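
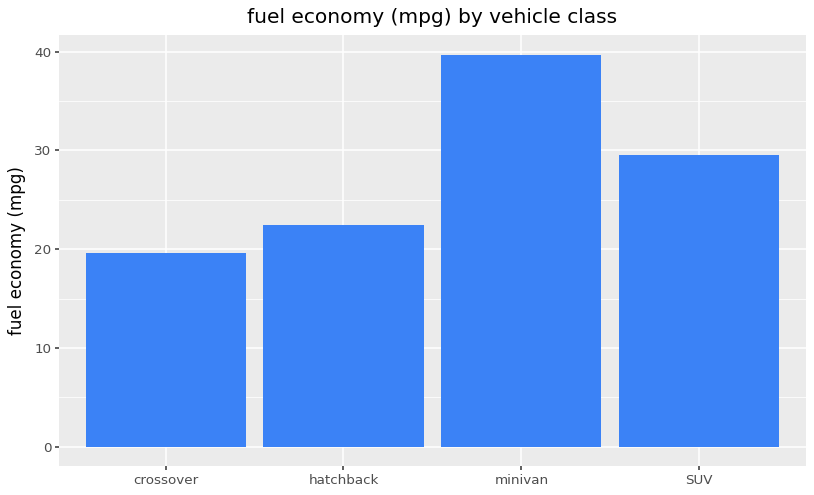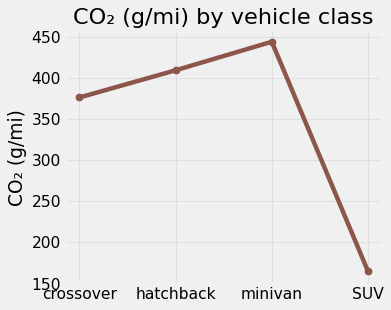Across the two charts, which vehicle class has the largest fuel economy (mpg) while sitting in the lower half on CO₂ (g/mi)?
SUV

Chart 2 median CO₂ (g/mi) ≈ 400; below-median vehicle classes: crossover, SUV. Among those, SUV has the highest fuel economy (mpg) (≈ 30).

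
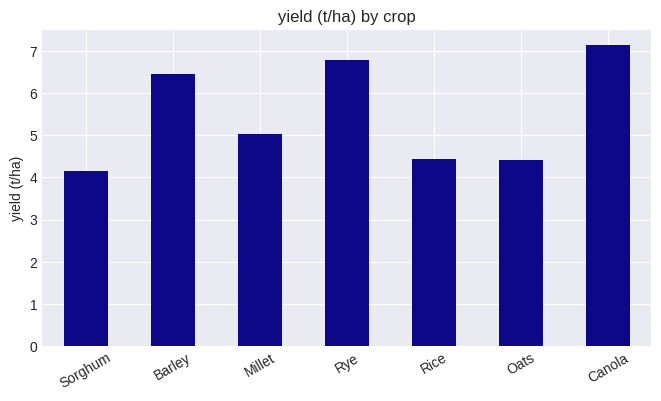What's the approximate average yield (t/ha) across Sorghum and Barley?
≈ 5

(4 + 6) / 2 ≈ 5.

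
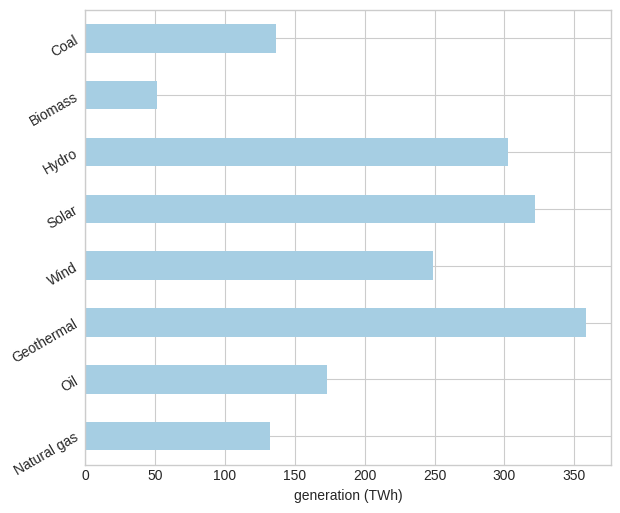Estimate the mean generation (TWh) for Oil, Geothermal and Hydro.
≈ 267

(150 + 350 + 300) / 3 ≈ 267.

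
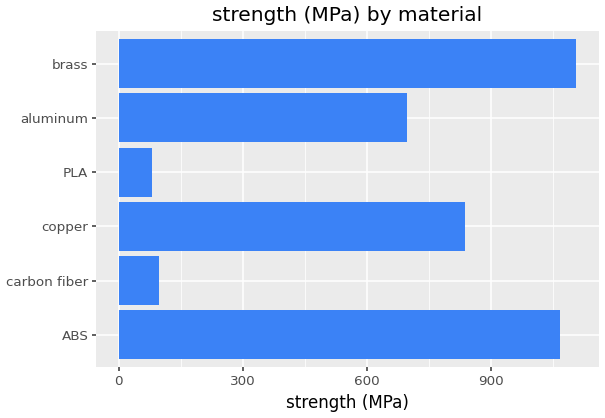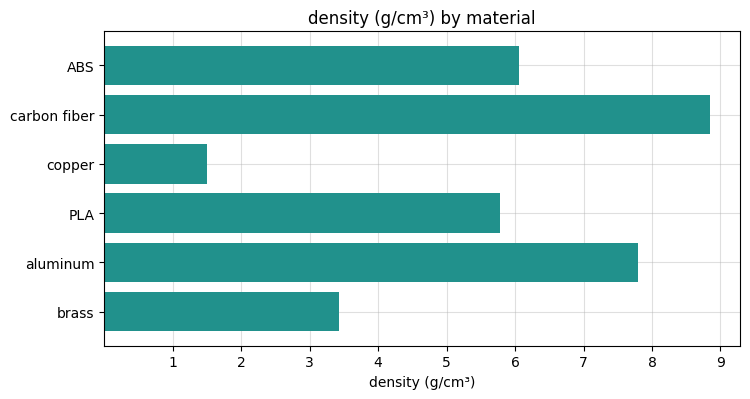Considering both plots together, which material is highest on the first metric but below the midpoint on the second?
Chart 2 median density (g/cm³) ≈ 6; below-median materials: copper, PLA, brass. Among those, brass has the highest strength (MPa) (≈ 1200).

brass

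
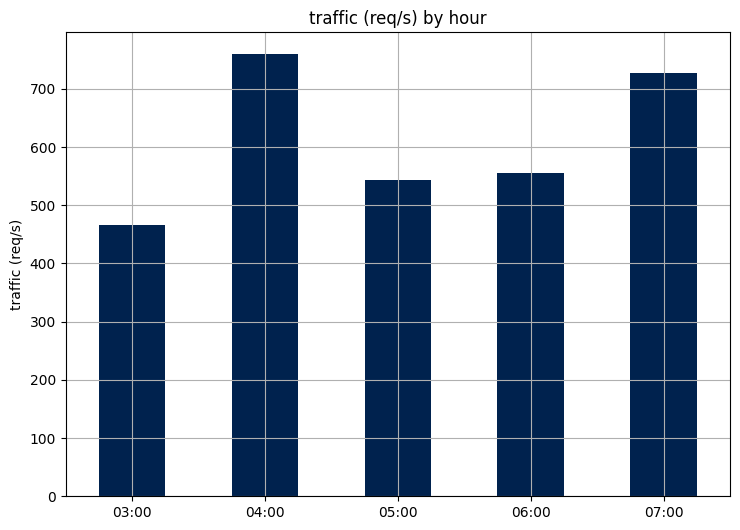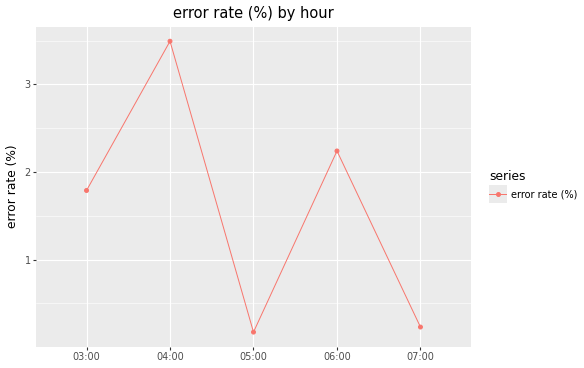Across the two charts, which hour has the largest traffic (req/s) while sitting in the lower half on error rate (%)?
07:00

Chart 2 median error rate (%) ≈ 2; below-median hours: 05:00, 07:00. Among those, 07:00 has the highest traffic (req/s) (≈ 700).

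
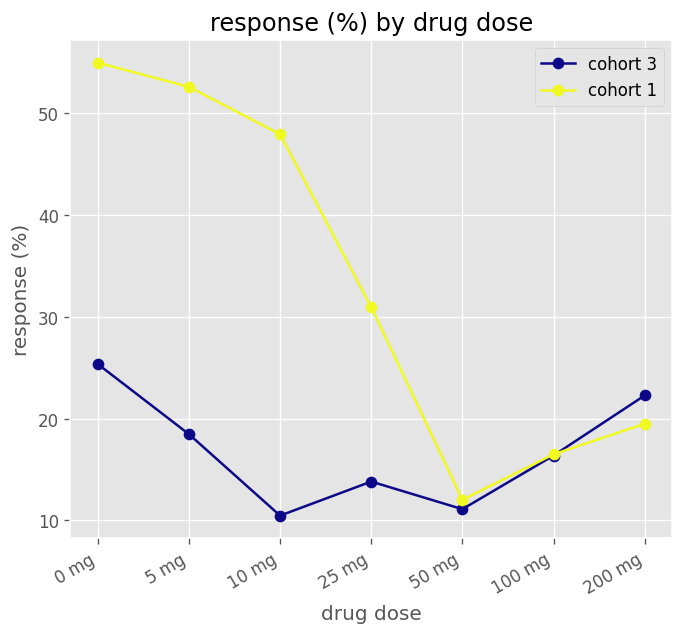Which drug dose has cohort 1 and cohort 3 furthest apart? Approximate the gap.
10 mg, ≈ 40 %

10 mg: cohort 1 ≈ 50, cohort 3 ≈ 10 → gap ≈ 40. Next-largest (5 mg) is only ≈ 35.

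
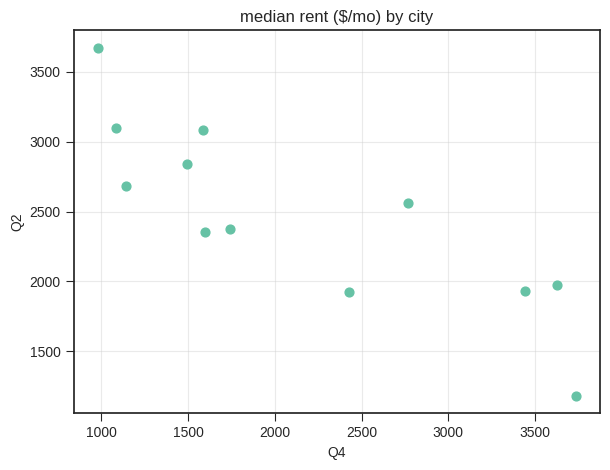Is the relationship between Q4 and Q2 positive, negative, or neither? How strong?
Points are negatively correlated; strong (|r| ≈ 0.8).

negative, strong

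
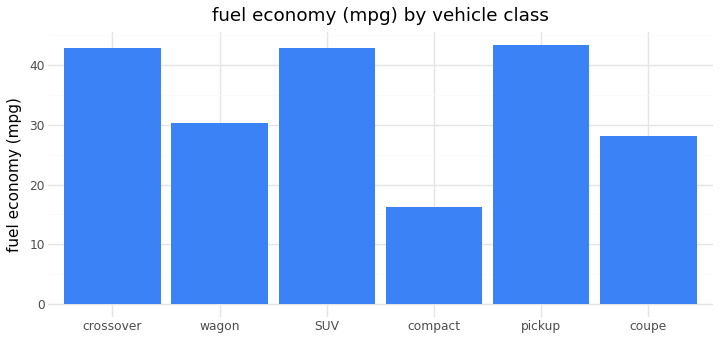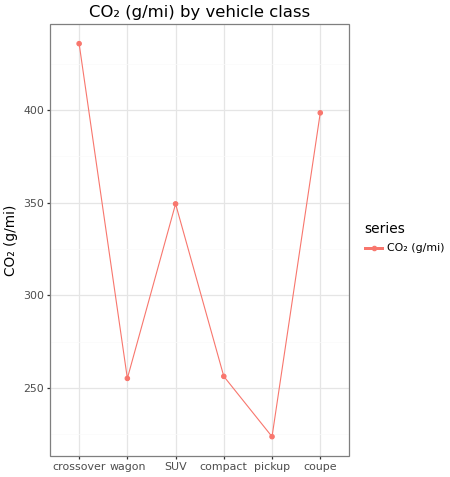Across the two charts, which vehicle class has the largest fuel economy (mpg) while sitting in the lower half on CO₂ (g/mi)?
pickup

Chart 2 median CO₂ (g/mi) ≈ 300; below-median vehicle classes: wagon, compact, pickup. Among those, pickup has the highest fuel economy (mpg) (≈ 45).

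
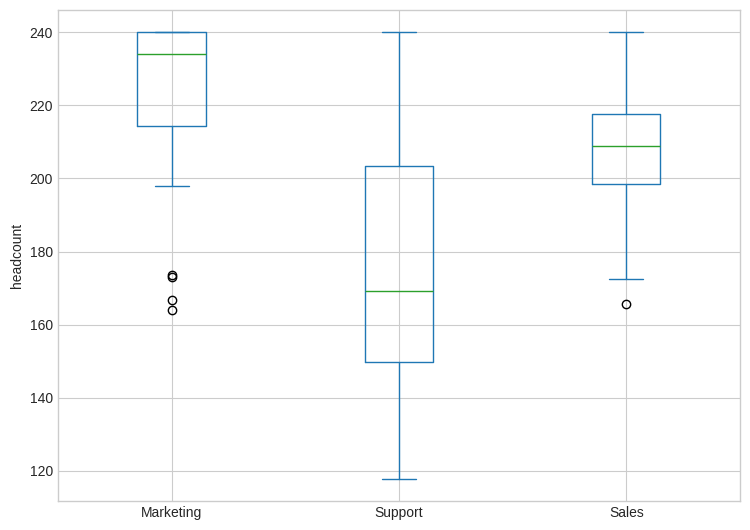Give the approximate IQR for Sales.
≈ 20

Q3 ≈ 220, Q1 ≈ 200; IQR ≈ 20.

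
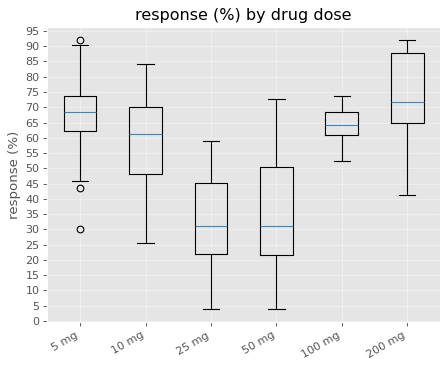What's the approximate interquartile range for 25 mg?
≈ 25

Q3 ≈ 45, Q1 ≈ 20; IQR ≈ 25.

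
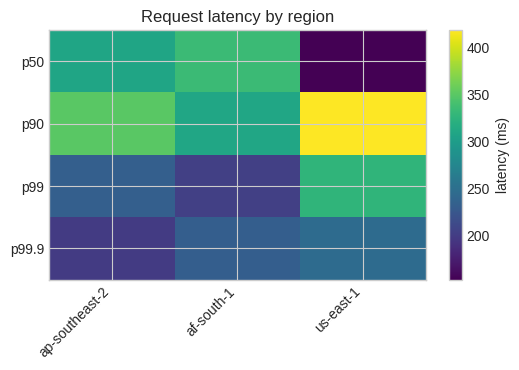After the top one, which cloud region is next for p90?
ap-southeast-2

Top 3 for p90: us-east-1 ≈ 425, ap-southeast-2 ≈ 350, af-south-1 ≈ 300.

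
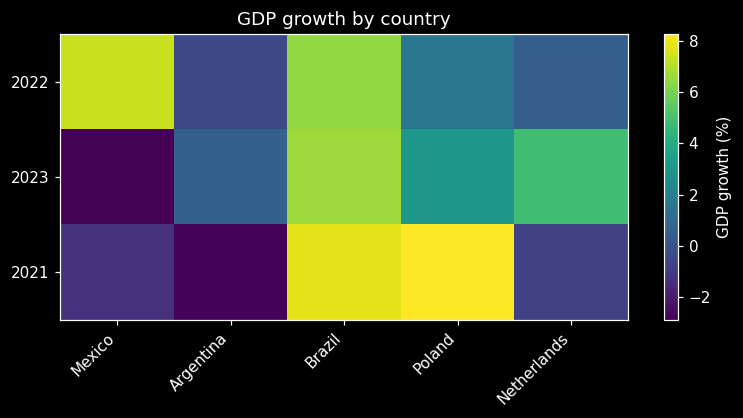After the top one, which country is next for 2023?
Netherlands

Top 3 for 2023: Brazil ≈ 7, Netherlands ≈ 5, Poland ≈ 3.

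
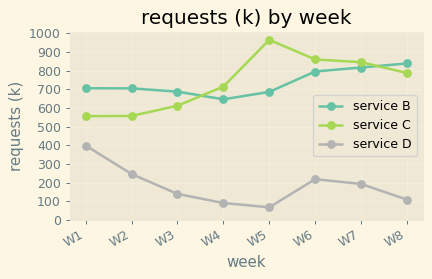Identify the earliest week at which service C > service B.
W4

W3: service C ≈ 600 vs service B ≈ 700 (not yet); W4: service C ≈ 700 vs service B ≈ 600 (first crossover).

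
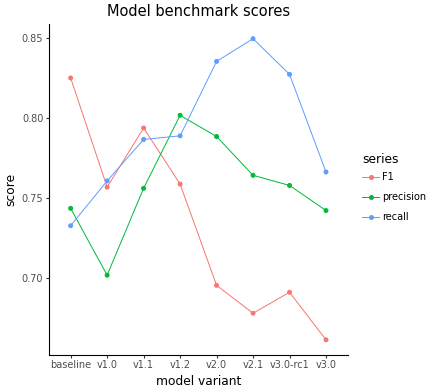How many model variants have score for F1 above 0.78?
Above 0.78: baseline, v1.1.

2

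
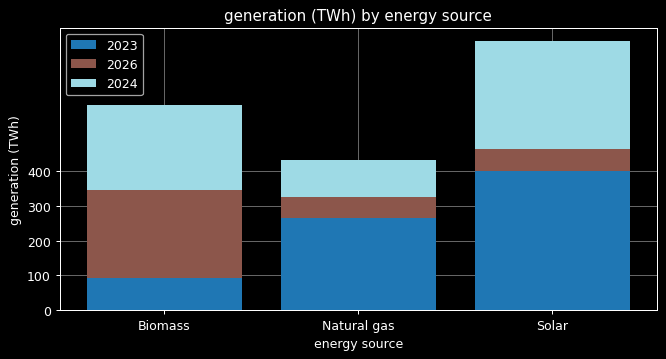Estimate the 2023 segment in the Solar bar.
2023 top ≈ 400, bottom ≈ 0; segment ≈ 400.

≈ 400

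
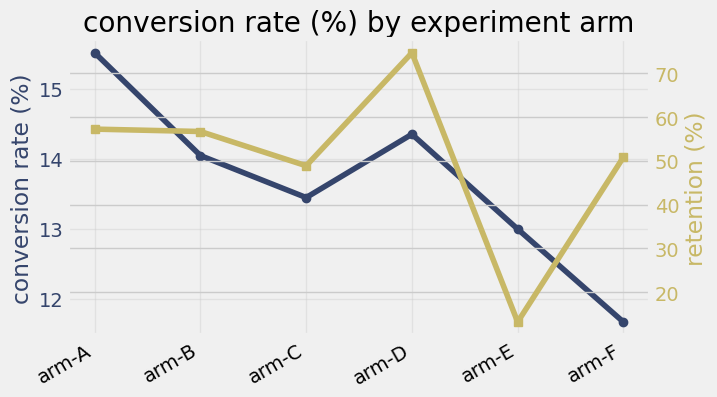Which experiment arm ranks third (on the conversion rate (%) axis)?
Top 4 (on the conversion rate (%) axis): arm-A ≈ 15.5, arm-D ≈ 14.5, arm-B ≈ 14.0, arm-C ≈ 13.5.

arm-B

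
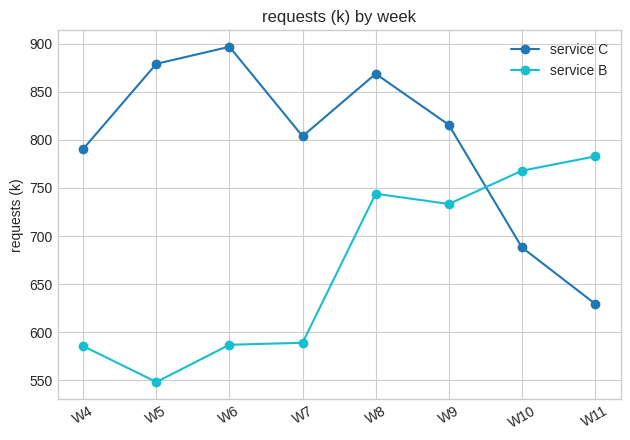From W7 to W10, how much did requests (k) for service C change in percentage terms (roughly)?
W7 ≈ 800, W10 ≈ 700; (700 − 800) / 800 ≈ -12.5%.

≈ -12.5%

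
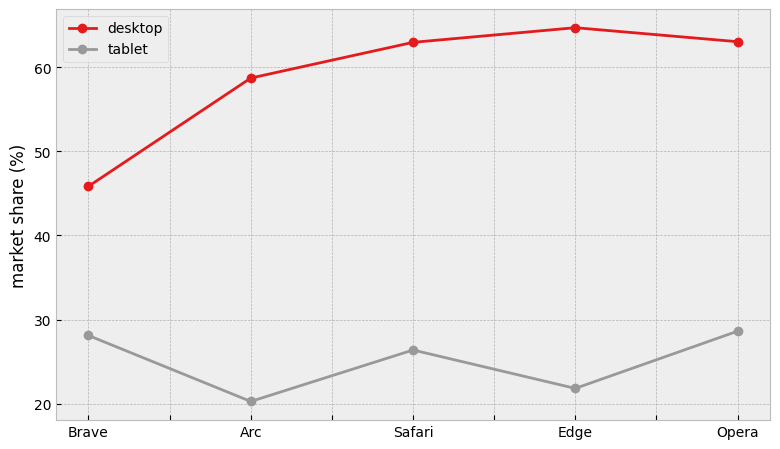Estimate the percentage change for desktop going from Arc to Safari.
≈ +8.3%

Arc ≈ 60, Safari ≈ 65; (65 − 60) / 60 ≈ +8.3%.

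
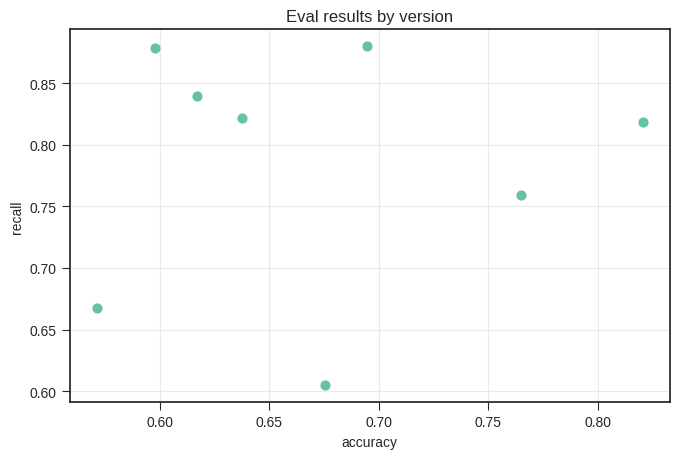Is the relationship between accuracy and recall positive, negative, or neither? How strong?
no clear correlation

Points are roughly uncorrelated; weak (|r| ≈ 0.1).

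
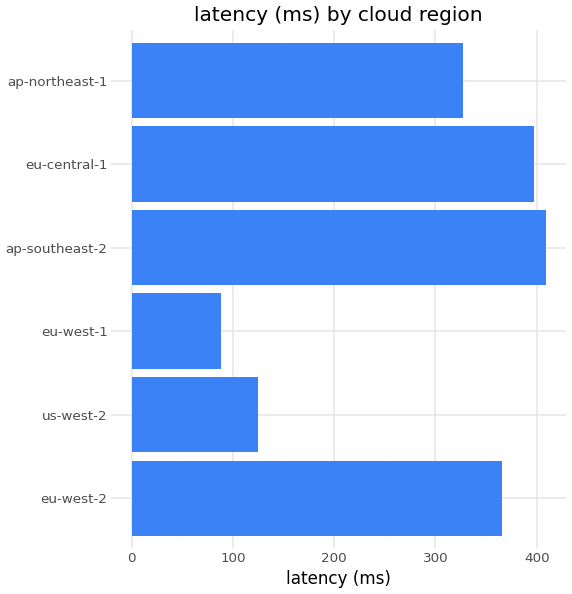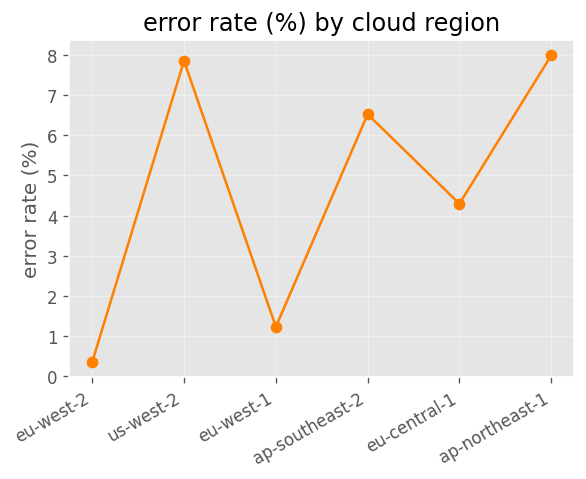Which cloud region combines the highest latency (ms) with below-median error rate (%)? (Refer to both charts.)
eu-central-1

Chart 2 median error rate (%) ≈ 5; below-median cloud regions: eu-west-2, eu-west-1, eu-central-1. Among those, eu-central-1 has the highest latency (ms) (≈ 400).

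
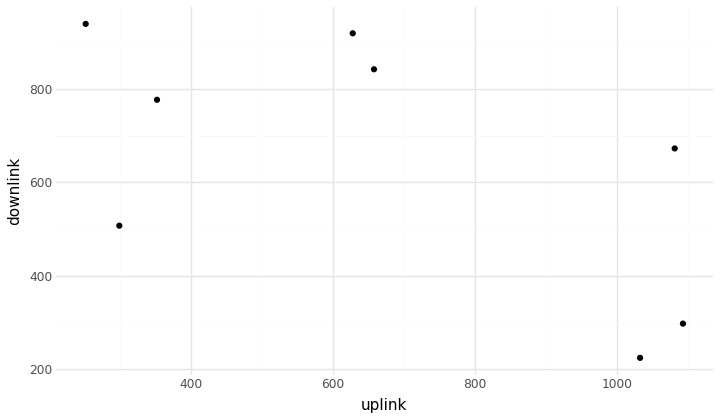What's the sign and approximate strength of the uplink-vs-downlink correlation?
negative, moderate

Points are negatively correlated; moderate (|r| ≈ 0.6).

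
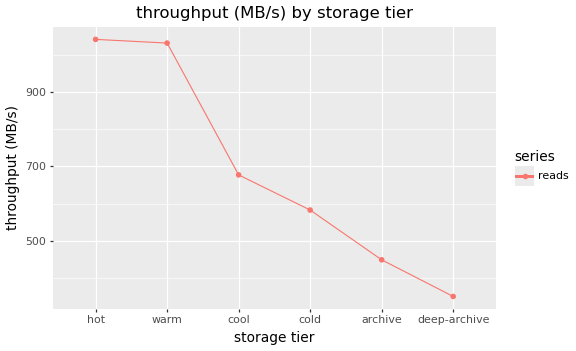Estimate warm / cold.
≈ 1.67×

warm ≈ 1000, cold ≈ 600; 1000/600 ≈ 1.67.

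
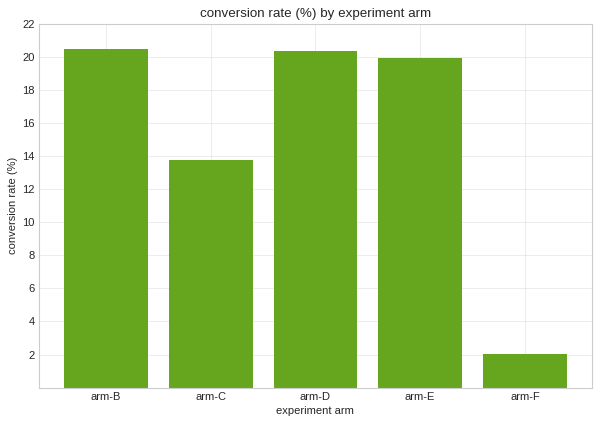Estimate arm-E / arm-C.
arm-E ≈ 20, arm-C ≈ 14; 20/14 ≈ 1.43.

≈ 1.43×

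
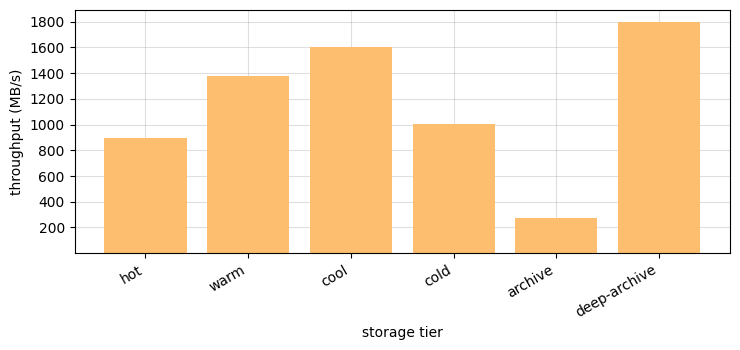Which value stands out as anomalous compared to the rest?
archive ≈ 200; the rest sit between ≈ 800 and ≈ 1800.

archive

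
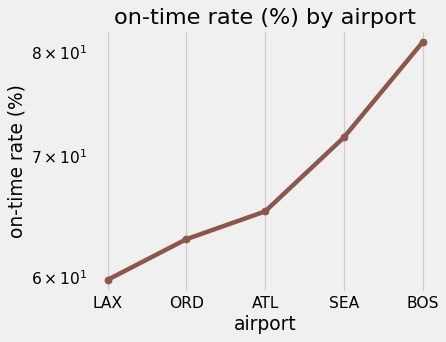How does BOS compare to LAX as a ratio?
BOS ≈ 80, LAX ≈ 60; 80/60 ≈ 1.33.

≈ 1.33×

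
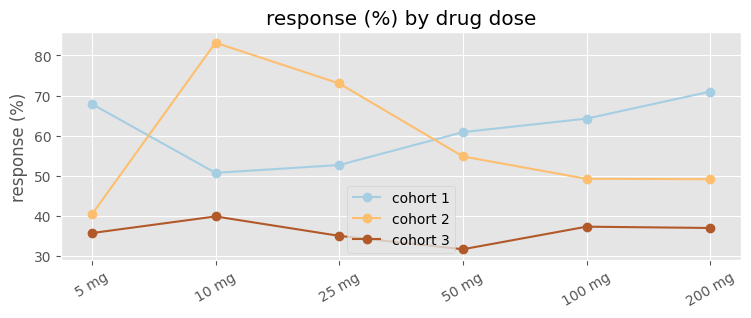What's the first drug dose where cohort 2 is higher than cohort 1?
10 mg

5 mg: cohort 2 ≈ 40 vs cohort 1 ≈ 70 (not yet); 10 mg: cohort 2 ≈ 85 vs cohort 1 ≈ 50 (first crossover).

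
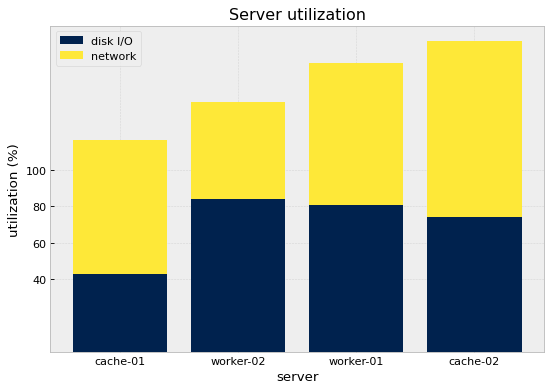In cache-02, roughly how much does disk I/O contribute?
disk I/O top ≈ 80, bottom ≈ 0; segment ≈ 80.

≈ 80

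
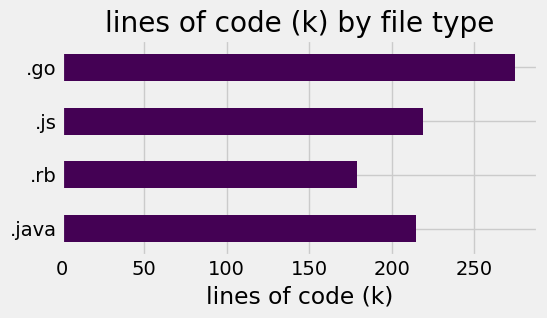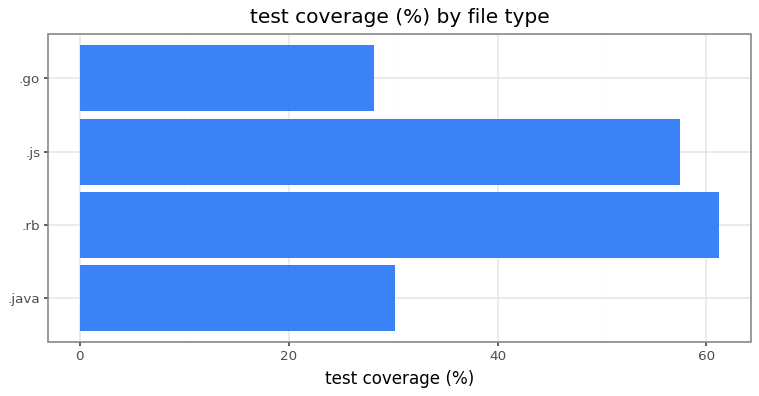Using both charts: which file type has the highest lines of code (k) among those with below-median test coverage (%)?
.go

Chart 2 median test coverage (%) ≈ 40; below-median file types: .java, .go. Among those, .go has the highest lines of code (k) (≈ 300).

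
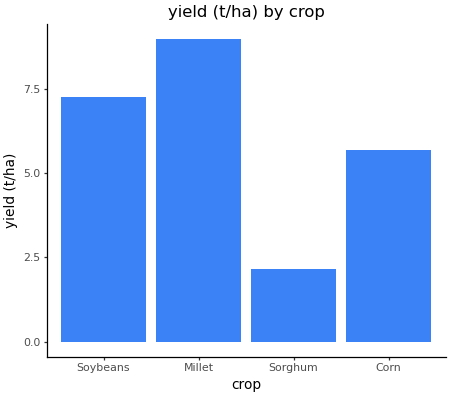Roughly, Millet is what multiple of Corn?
≈ 1.5×

Millet ≈ 9, Corn ≈ 6; 9/6 ≈ 1.5.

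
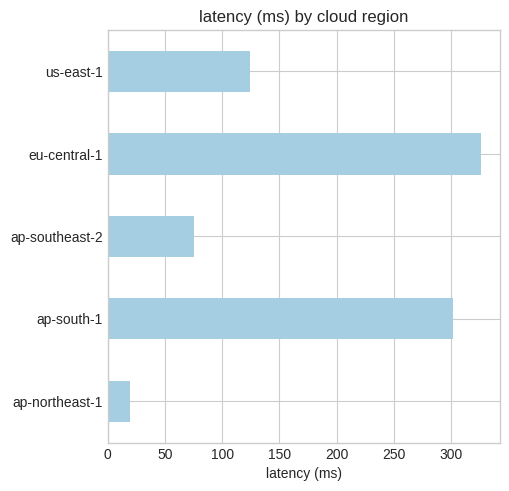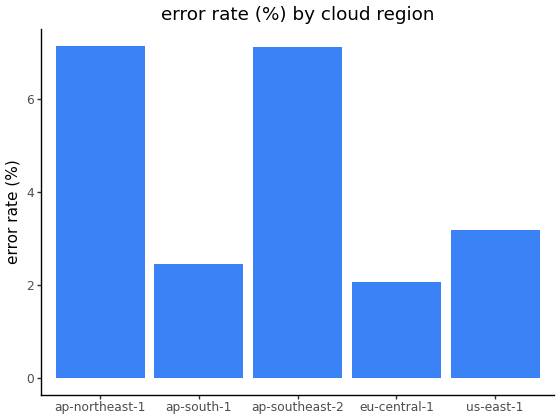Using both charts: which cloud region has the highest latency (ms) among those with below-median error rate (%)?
Chart 2 median error rate (%) ≈ 3; below-median cloud regions: ap-south-1, eu-central-1. Among those, eu-central-1 has the highest latency (ms) (≈ 350).

eu-central-1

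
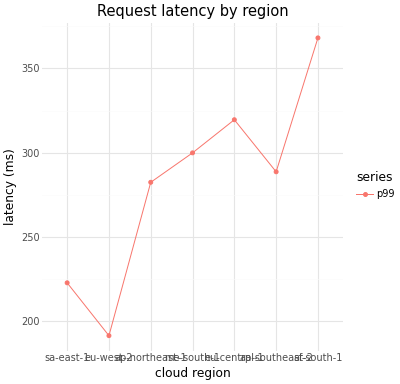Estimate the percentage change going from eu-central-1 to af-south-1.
eu-central-1 ≈ 320, af-south-1 ≈ 360; (360 − 320) / 320 ≈ +12.5%.

≈ +12.5%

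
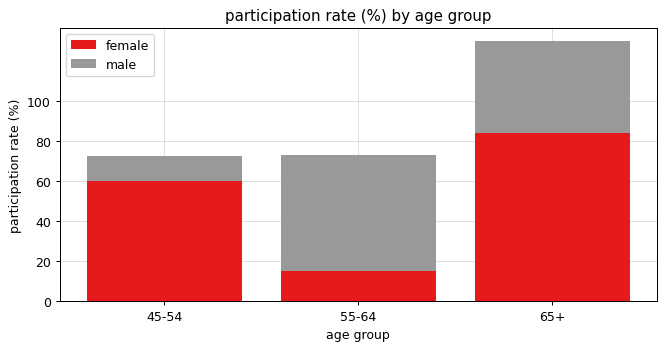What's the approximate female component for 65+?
≈ 80

female top ≈ 80, bottom ≈ 0; segment ≈ 80.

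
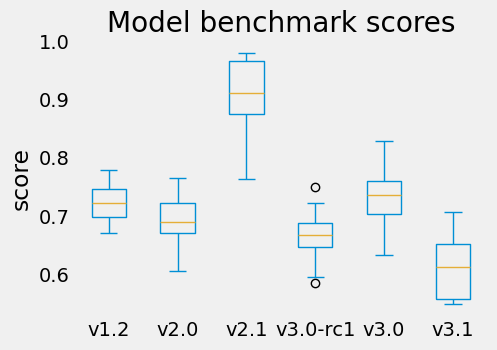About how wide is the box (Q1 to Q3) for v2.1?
Q3 ≈ 0.95, Q1 ≈ 0.85; IQR ≈ 0.10.

≈ 0.10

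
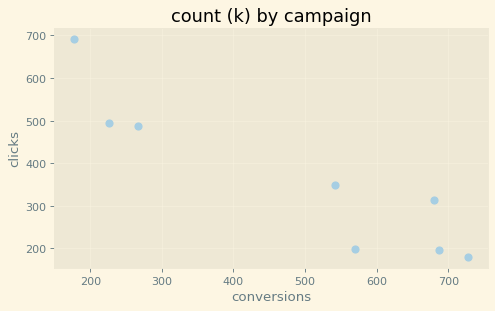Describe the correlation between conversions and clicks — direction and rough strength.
Points are negatively correlated; strong (|r| ≈ 0.9).

negative, strong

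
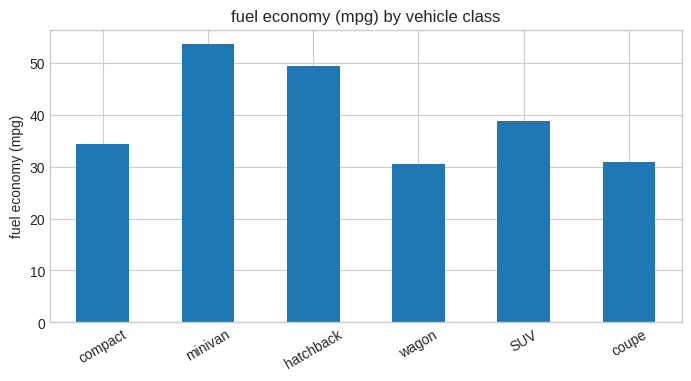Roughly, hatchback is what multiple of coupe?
hatchback ≈ 50, coupe ≈ 30; 50/30 ≈ 1.67.

≈ 1.67×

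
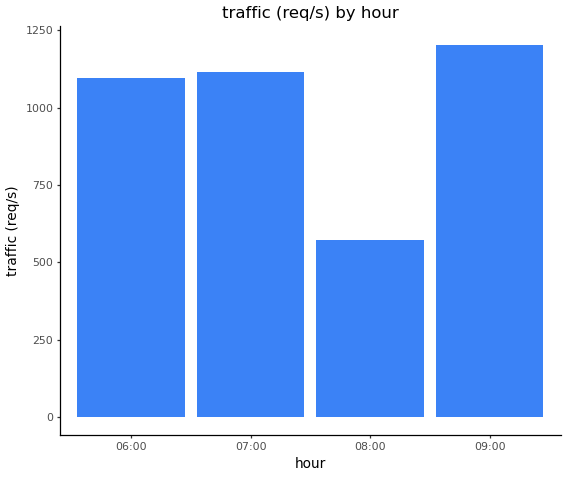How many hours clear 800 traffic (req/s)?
Above 800: 06:00, 07:00, 09:00.

3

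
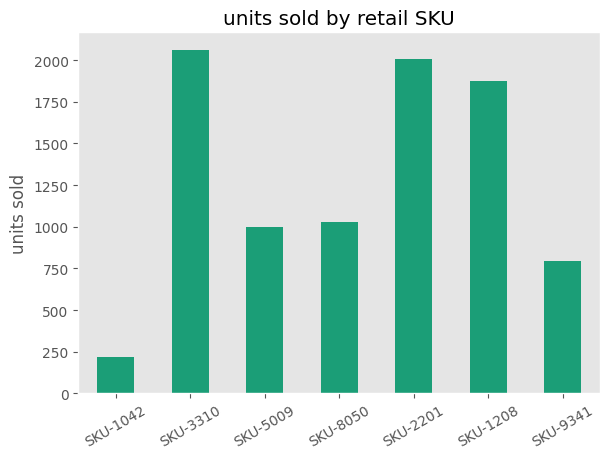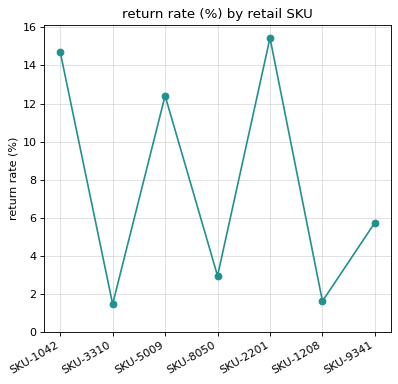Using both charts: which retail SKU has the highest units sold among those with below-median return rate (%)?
SKU-3310

Chart 2 median return rate (%) ≈ 6; below-median retail SKUs: SKU-3310, SKU-8050, SKU-1208. Among those, SKU-3310 has the highest units sold (≈ 2000).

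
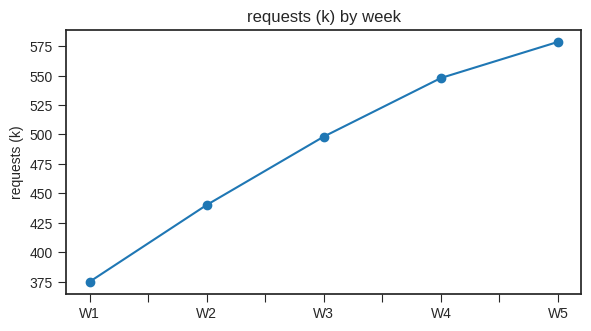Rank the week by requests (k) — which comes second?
W4

Top 3: W5 ≈ 580, W4 ≈ 540, W3 ≈ 500.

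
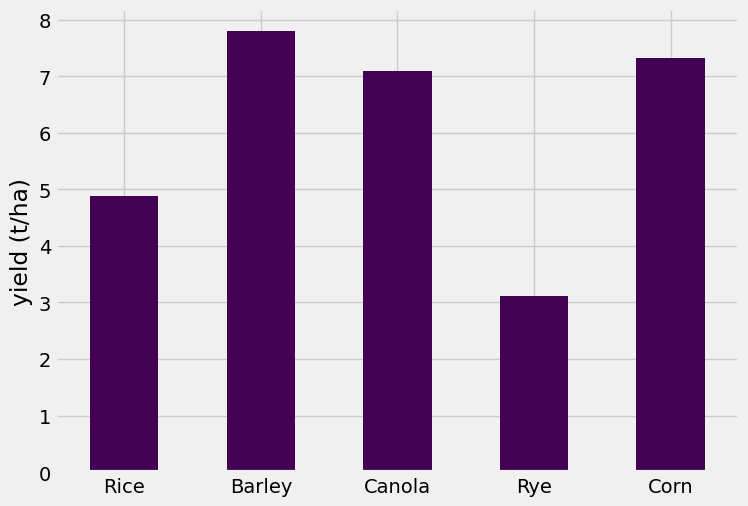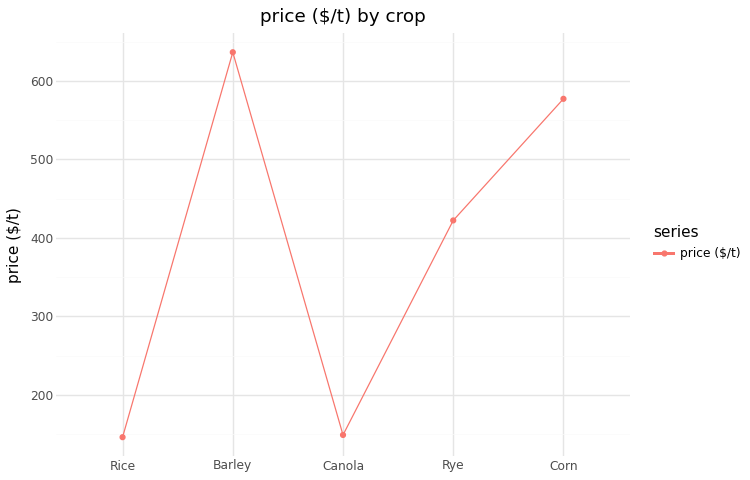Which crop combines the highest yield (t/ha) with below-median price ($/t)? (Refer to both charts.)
Chart 2 median price ($/t) ≈ 400; below-median crops: Rice, Canola. Among those, Canola has the highest yield (t/ha) (≈ 7).

Canola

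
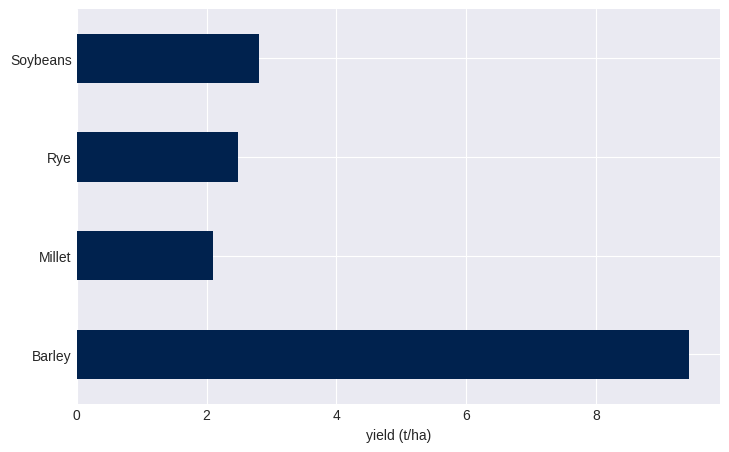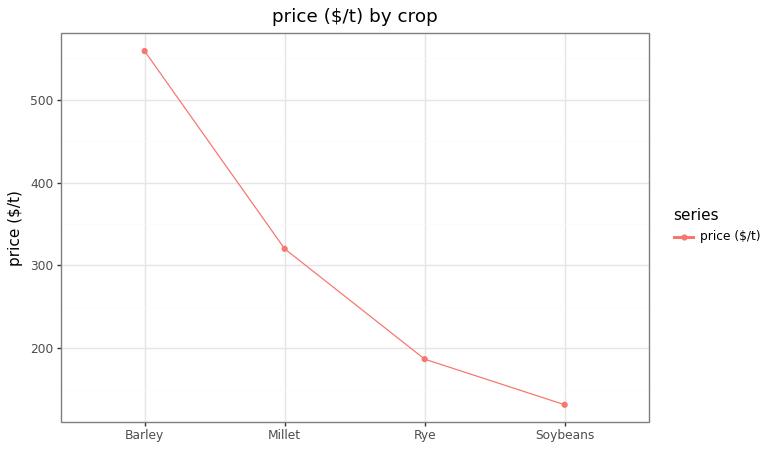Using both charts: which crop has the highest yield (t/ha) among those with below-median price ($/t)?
Soybeans

Chart 2 median price ($/t) ≈ 300; below-median crops: Rye, Soybeans. Among those, Soybeans has the highest yield (t/ha) (≈ 3).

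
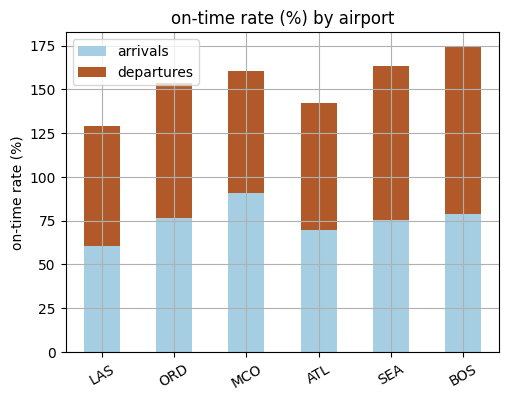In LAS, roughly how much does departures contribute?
≈ 60

departures top ≈ 120, bottom ≈ 60; segment ≈ 60.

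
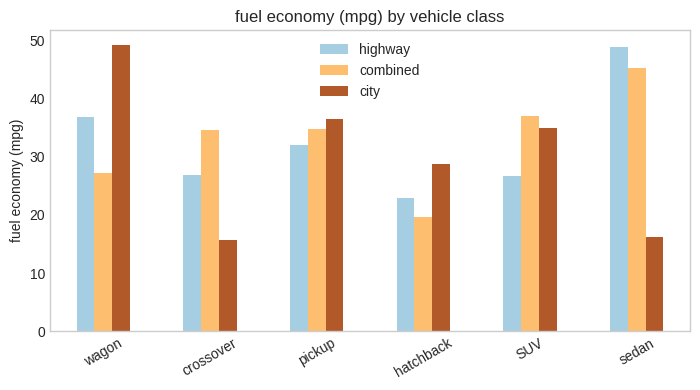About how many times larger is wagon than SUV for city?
wagon ≈ 50, SUV ≈ 35; 50/35 ≈ 1.43.

≈ 1.43×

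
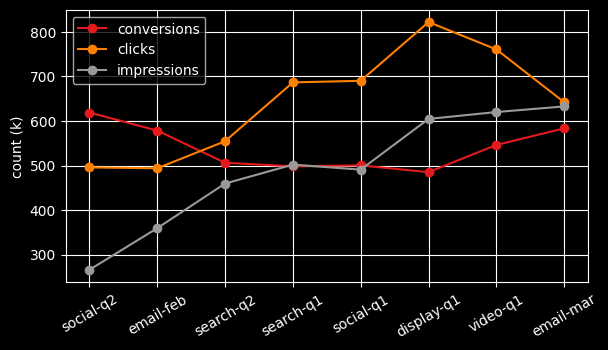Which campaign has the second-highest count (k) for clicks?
video-q1

Top 3 for clicks: display-q1 ≈ 800, video-q1 ≈ 750, social-q1 ≈ 700.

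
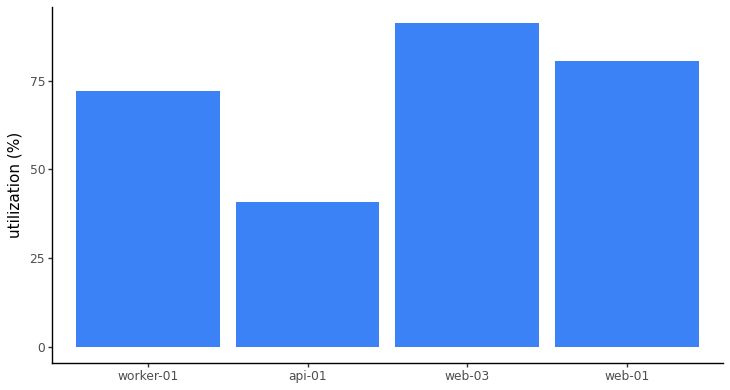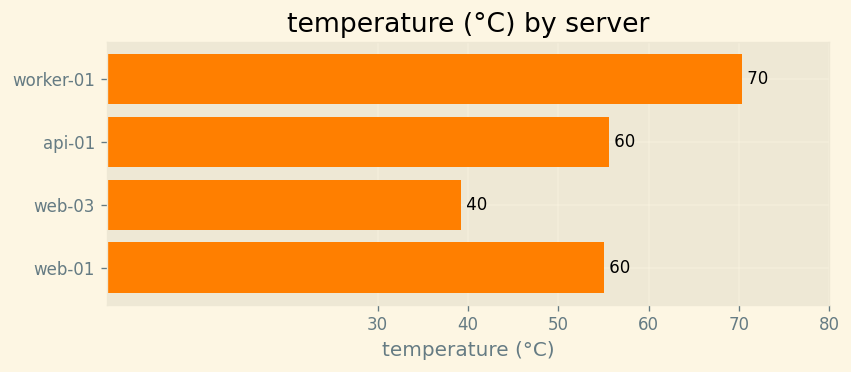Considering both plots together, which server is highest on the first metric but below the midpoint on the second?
web-03

Chart 2 median temperature (°C) ≈ 60; below-median servers: web-03, web-01. Among those, web-03 has the highest utilization (%) (≈ 90).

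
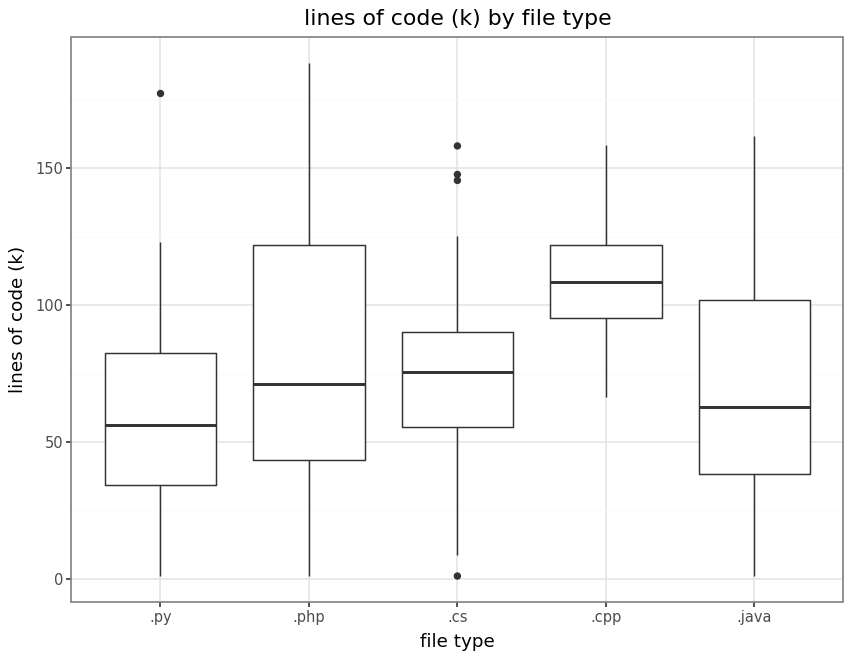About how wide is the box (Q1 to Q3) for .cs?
≈ 35

Q3 ≈ 90, Q1 ≈ 55; IQR ≈ 35.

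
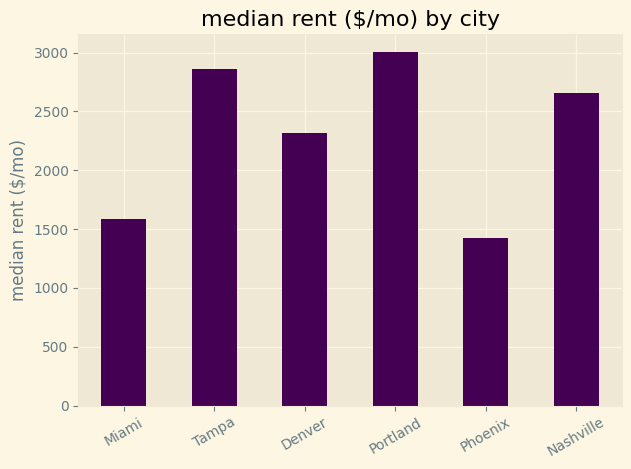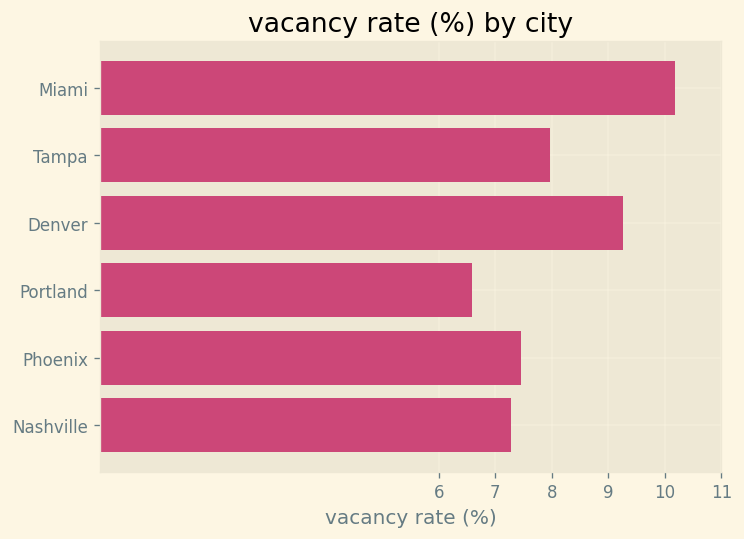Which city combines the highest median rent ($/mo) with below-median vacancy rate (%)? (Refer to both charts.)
Chart 2 median vacancy rate (%) ≈ 8; below-median cities: Portland, Phoenix, Nashville. Among those, Portland has the highest median rent ($/mo) (≈ 3000).

Portland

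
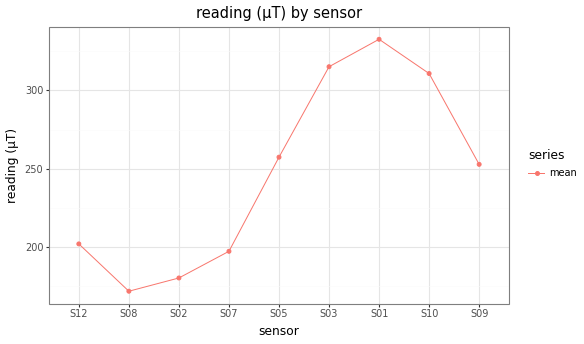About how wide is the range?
Max S01 ≈ 340, min S08 ≈ 180; range ≈ 160.

≈ 160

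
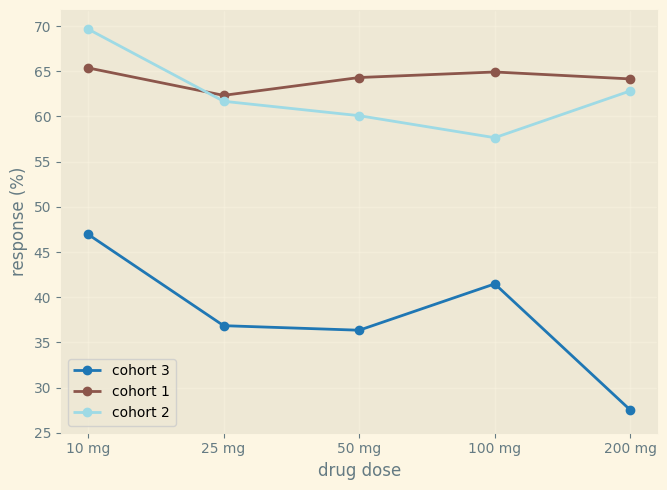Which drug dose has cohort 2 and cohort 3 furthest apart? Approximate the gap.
200 mg, ≈ 35 %

200 mg: cohort 2 ≈ 65, cohort 3 ≈ 30 → gap ≈ 35. Next-largest (25 mg) is only ≈ 25.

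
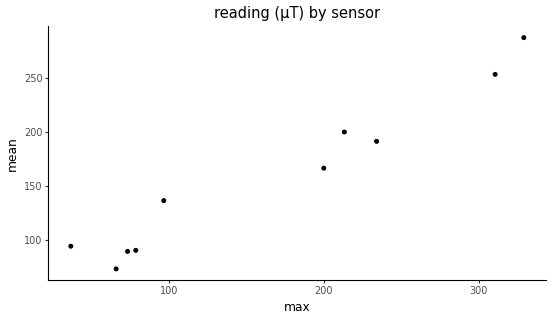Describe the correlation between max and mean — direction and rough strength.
positive, strong

Points are positively correlated; strong (|r| ≈ 1.0).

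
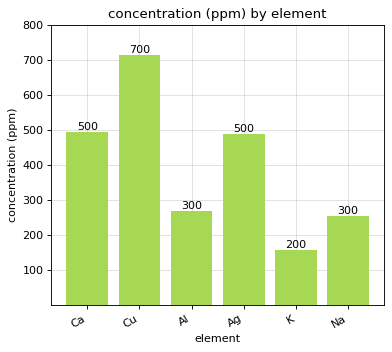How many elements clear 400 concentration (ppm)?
3

Above 400: Ca, Cu, Ag.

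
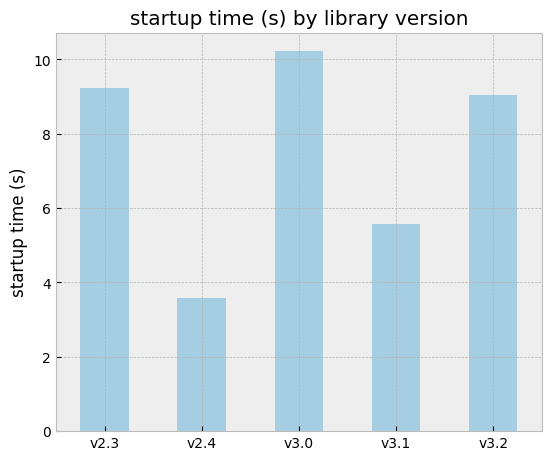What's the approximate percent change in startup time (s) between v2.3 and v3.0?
v2.3 ≈ 9, v3.0 ≈ 10; (10 − 9) / 9 ≈ +11.1%.

≈ +11.1%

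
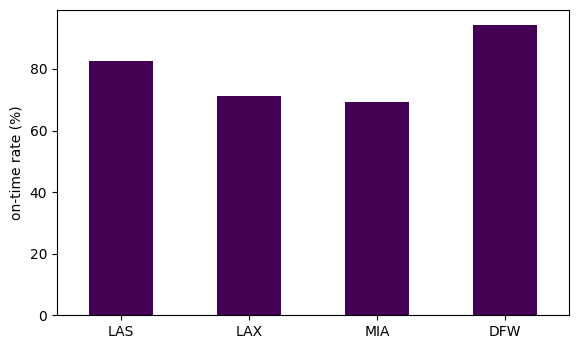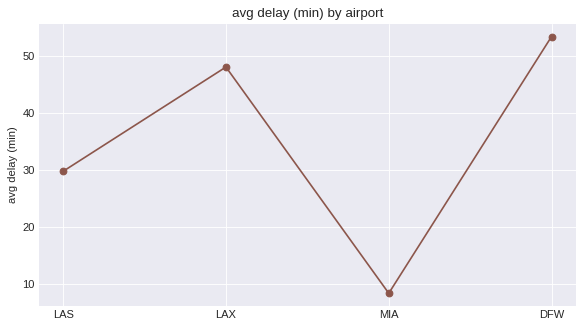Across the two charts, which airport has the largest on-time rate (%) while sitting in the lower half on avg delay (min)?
Chart 2 median avg delay (min) ≈ 40; below-median airports: LAS, MIA. Among those, LAS has the highest on-time rate (%) (≈ 80).

LAS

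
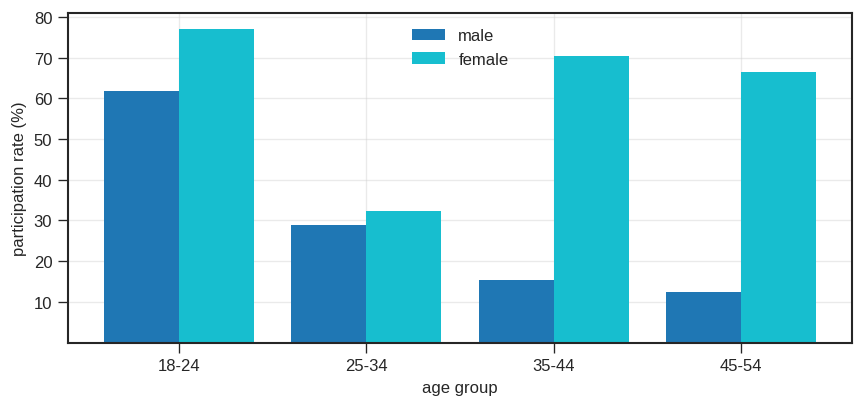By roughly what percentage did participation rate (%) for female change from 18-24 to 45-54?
≈ -12.5%

18-24 ≈ 80, 45-54 ≈ 70; (70 − 80) / 80 ≈ -12.5%.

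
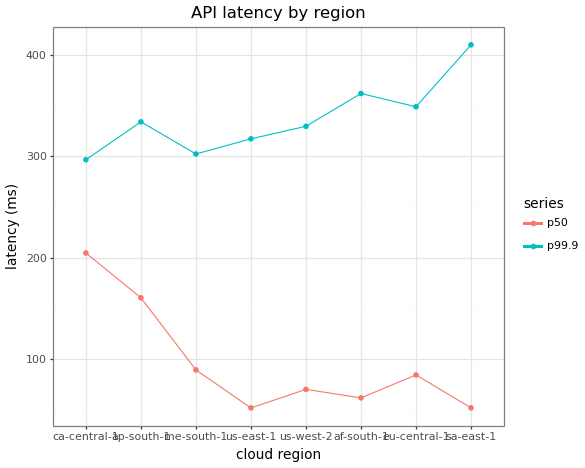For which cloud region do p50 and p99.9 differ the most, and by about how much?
sa-east-1, ≈ 350 ms

sa-east-1: p50 ≈ 50, p99.9 ≈ 400 → gap ≈ 350. Next-largest (af-south-1) is only ≈ 300.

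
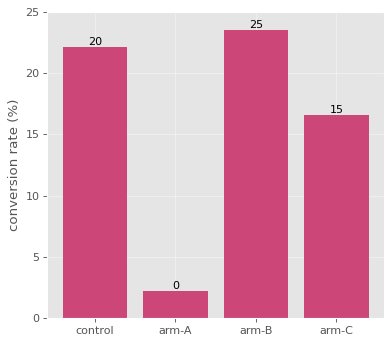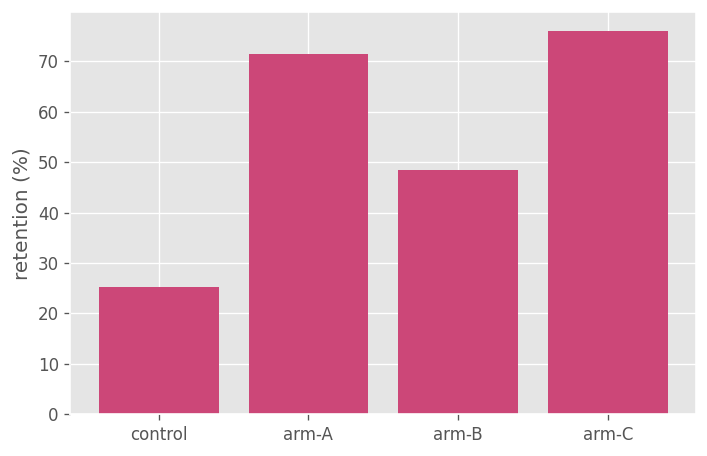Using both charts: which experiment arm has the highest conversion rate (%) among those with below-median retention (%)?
Chart 2 median retention (%) ≈ 60; below-median experiment arms: control, arm-B. Among those, arm-B has the highest conversion rate (%) (≈ 25).

arm-B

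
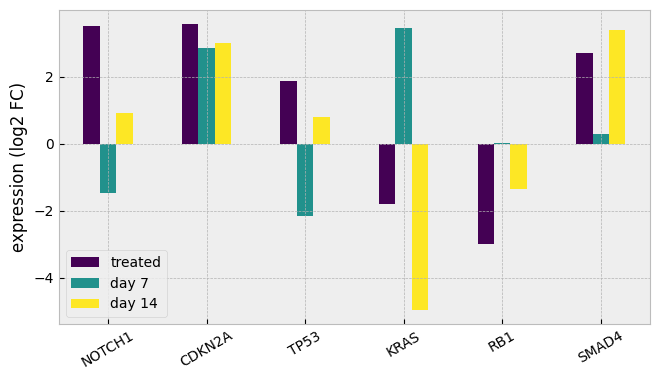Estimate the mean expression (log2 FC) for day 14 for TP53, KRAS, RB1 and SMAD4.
(1 + -5 + -1 + 3) / 4 ≈ 0.

≈ 0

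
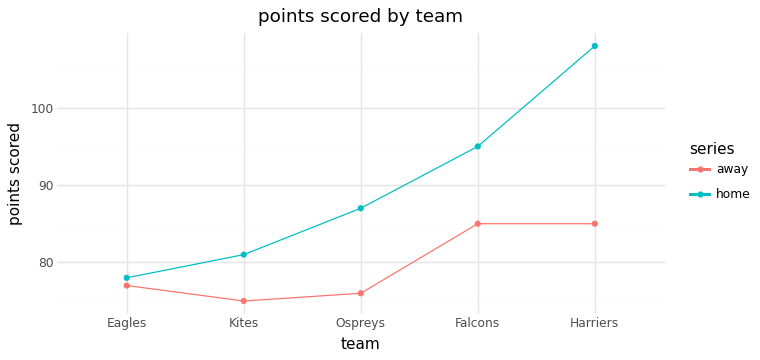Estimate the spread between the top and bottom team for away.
≈ 10

Max Falcons ≈ 85, min Kites ≈ 75; range ≈ 10.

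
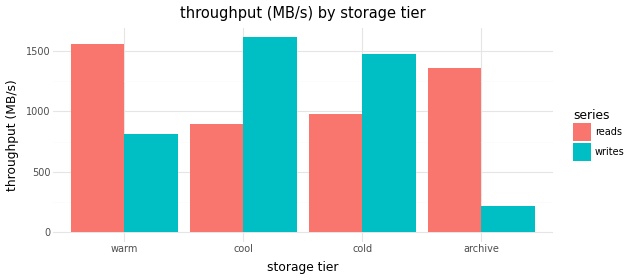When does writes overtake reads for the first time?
warm: writes ≈ 800 vs reads ≈ 1600 (not yet); cool: writes ≈ 1600 vs reads ≈ 800 (first crossover).

cool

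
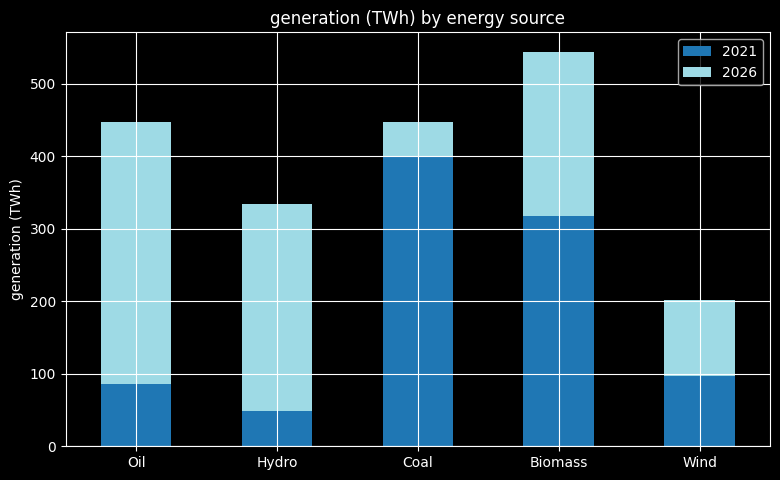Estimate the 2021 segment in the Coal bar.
2021 top ≈ 400, bottom ≈ 0; segment ≈ 400.

≈ 400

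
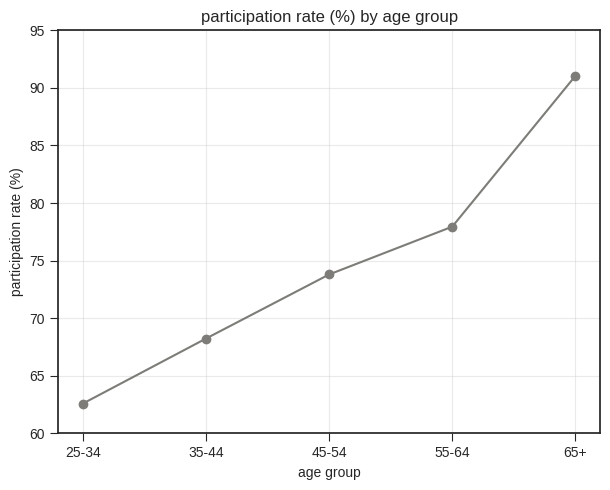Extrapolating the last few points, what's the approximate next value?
≈ 97.5

Last three: 75, 80, 90 → slope ≈ 7.5/step → next ≈ 97.5.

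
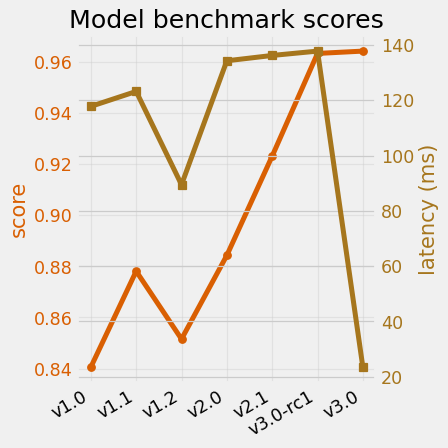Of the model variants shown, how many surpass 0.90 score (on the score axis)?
3

Above 0.90: v2.1, v3.0-rc1, v3.0.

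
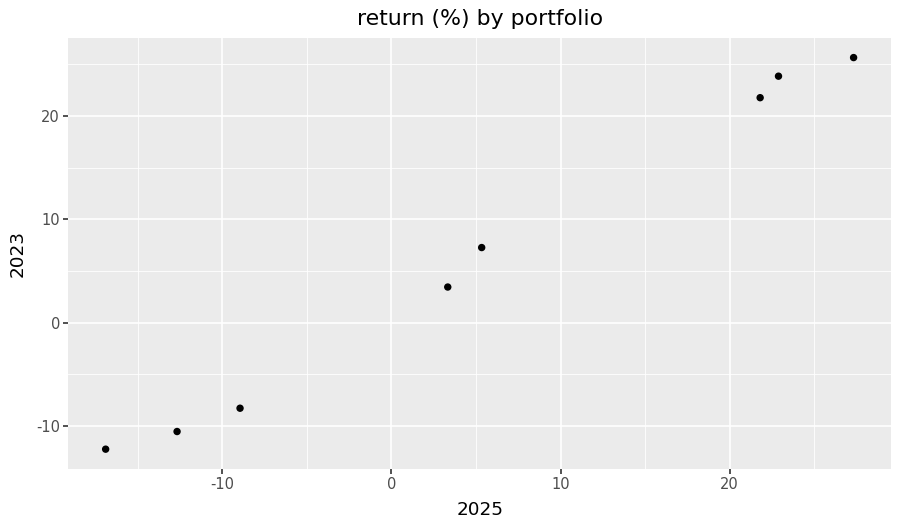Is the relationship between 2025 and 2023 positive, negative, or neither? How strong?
positive, strong

Points are positively correlated; strong (|r| ≈ 1.0).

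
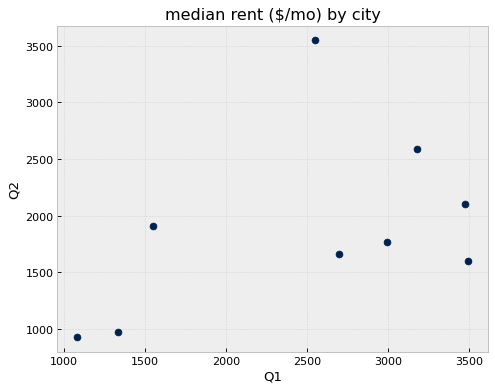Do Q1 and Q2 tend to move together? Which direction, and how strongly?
Points are positively correlated; moderate (|r| ≈ 0.5).

positive, moderate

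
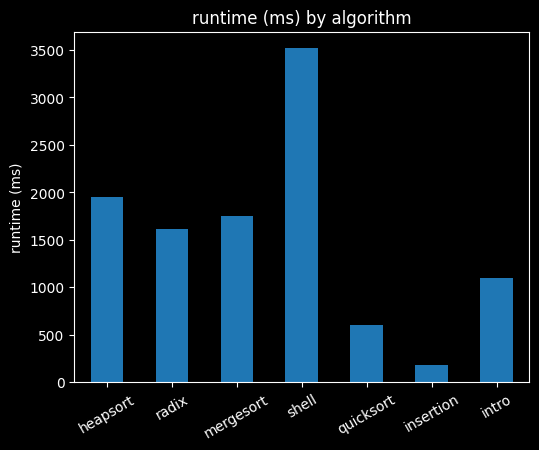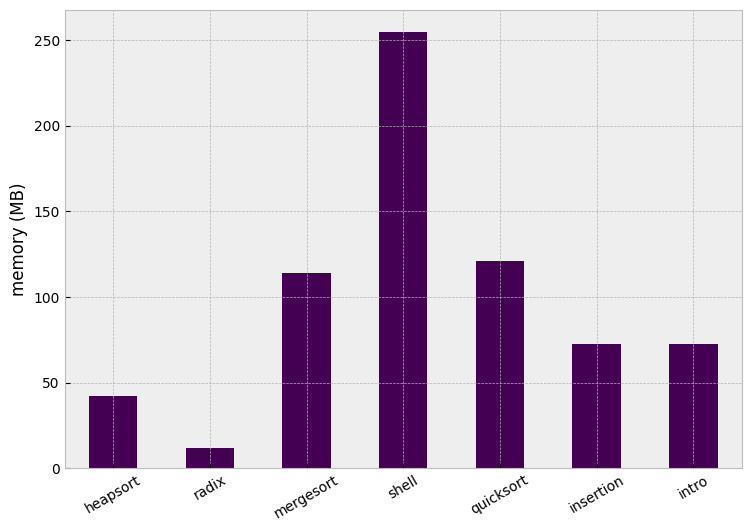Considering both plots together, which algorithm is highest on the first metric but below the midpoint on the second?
heapsort

Chart 2 median memory (MB) ≈ 75; below-median algorithms: heapsort, radix, intro. Among those, heapsort has the highest runtime (ms) (≈ 2000).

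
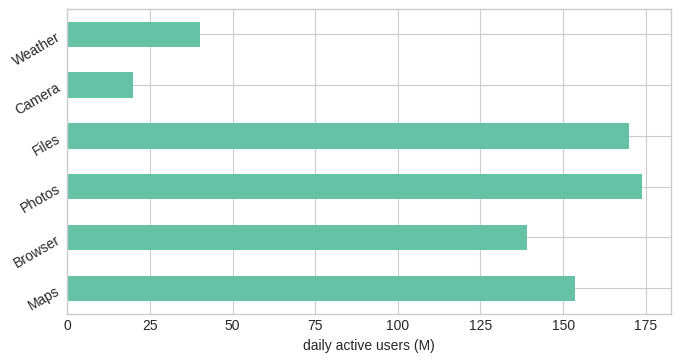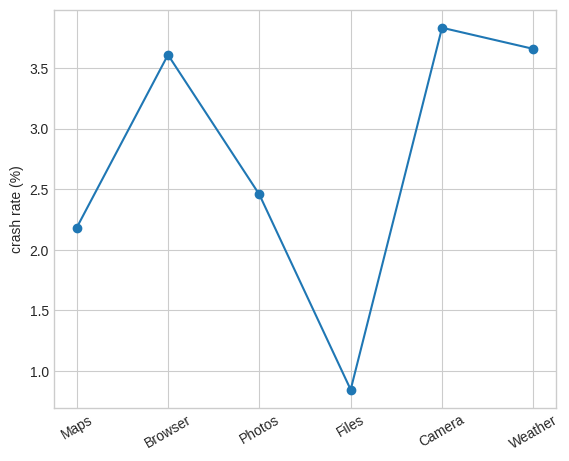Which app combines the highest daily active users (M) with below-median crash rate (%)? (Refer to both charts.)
Chart 2 median crash rate (%) ≈ 3; below-median apps: Maps, Photos, Files. Among those, Photos has the highest daily active users (M) (≈ 180).

Photos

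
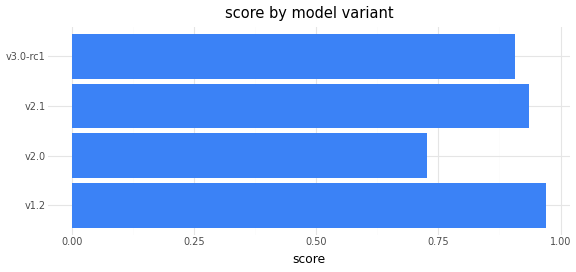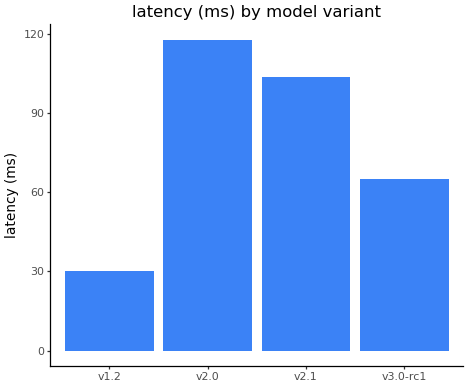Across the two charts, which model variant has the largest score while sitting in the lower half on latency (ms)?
Chart 2 median latency (ms) ≈ 80; below-median model variants: v1.2, v3.0-rc1. Among those, v1.2 has the highest score (≈ 1).

v1.2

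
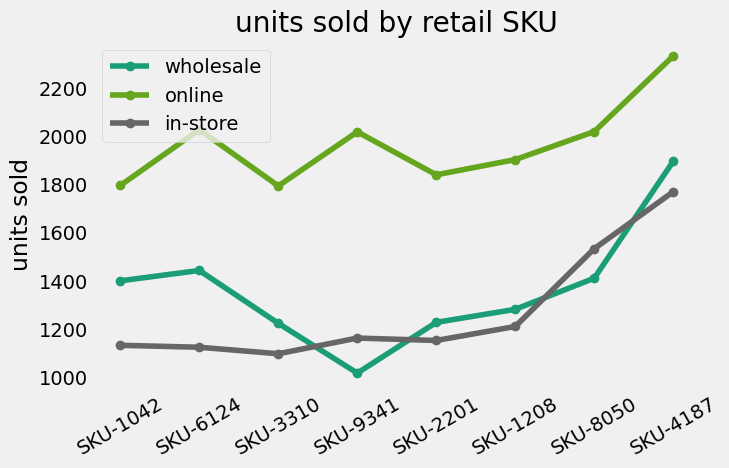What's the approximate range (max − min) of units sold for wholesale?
Max SKU-4187 ≈ 1800, min SKU-9341 ≈ 1000; range ≈ 800.

≈ 800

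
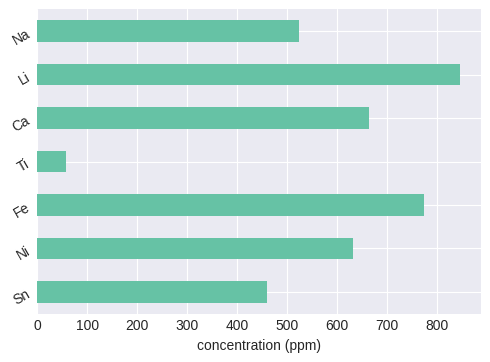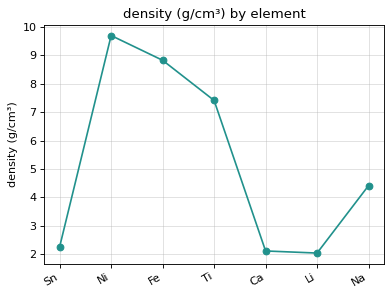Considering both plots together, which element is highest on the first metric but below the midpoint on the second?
Chart 2 median density (g/cm³) ≈ 4; below-median elements: Sn, Ca, Li. Among those, Li has the highest concentration (ppm) (≈ 800).

Li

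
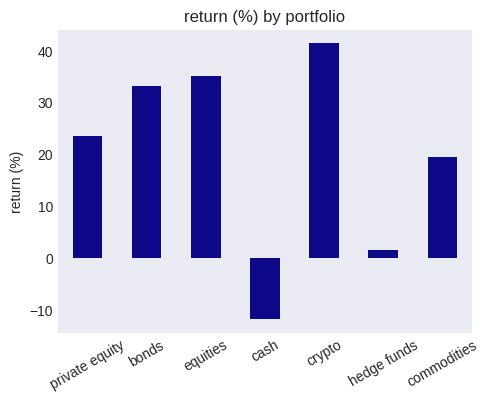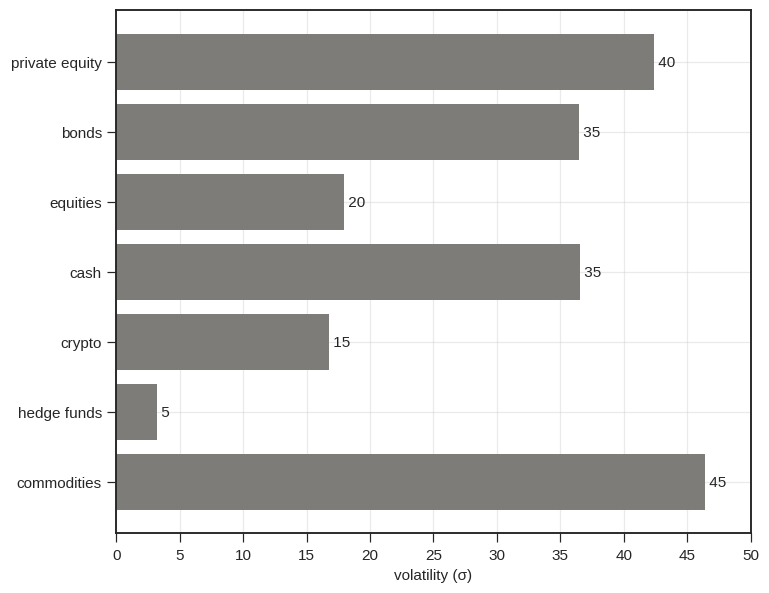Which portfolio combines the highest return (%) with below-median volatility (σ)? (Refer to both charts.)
Chart 2 median volatility (σ) ≈ 35; below-median portfolios: equities, crypto, hedge funds. Among those, crypto has the highest return (%) (≈ 40).

crypto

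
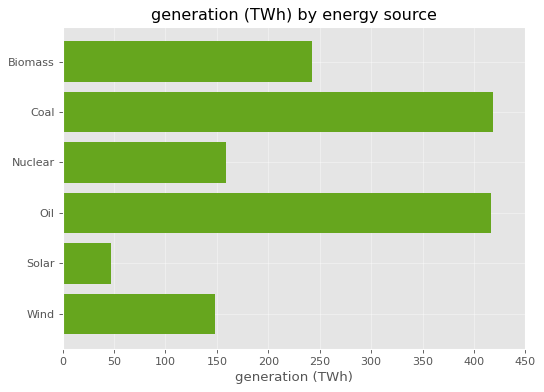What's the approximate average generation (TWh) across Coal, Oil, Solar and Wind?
≈ 250

(400 + 400 + 50 + 150) / 4 ≈ 250.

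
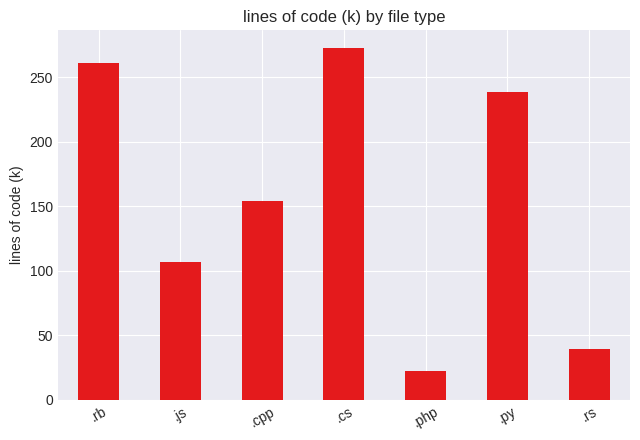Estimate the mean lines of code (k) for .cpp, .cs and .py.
≈ 225

(150 + 275 + 250) / 3 ≈ 225.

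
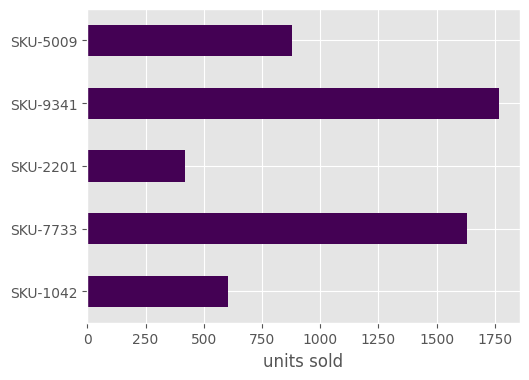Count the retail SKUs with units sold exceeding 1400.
2

Above 1400: SKU-7733, SKU-9341.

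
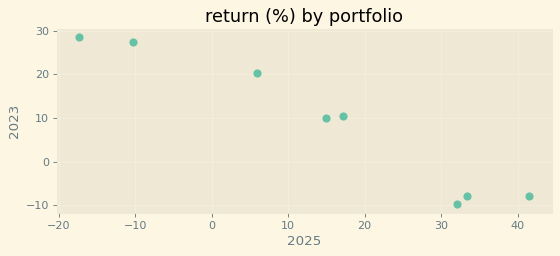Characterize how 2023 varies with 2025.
negative, strong

Points are negatively correlated; strong (|r| ≈ 1.0).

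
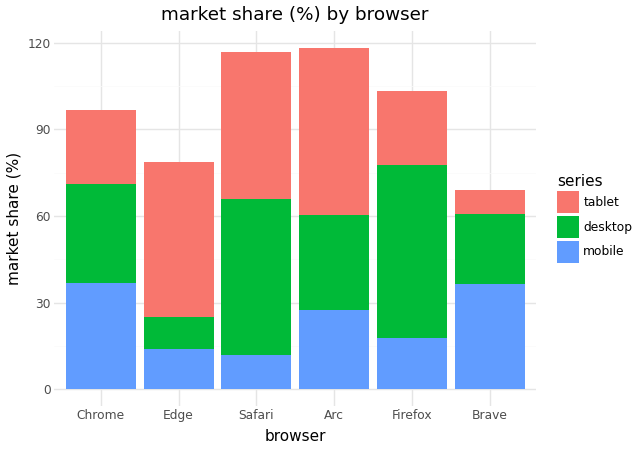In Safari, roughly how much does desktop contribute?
≈ 60

desktop top ≈ 70, bottom ≈ 10; segment ≈ 60.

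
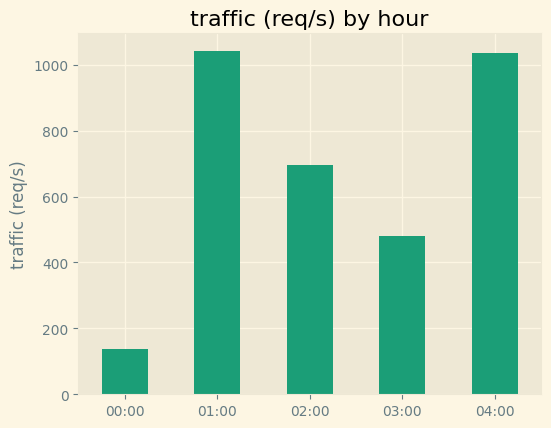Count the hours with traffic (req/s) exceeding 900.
2

Above 900: 01:00, 04:00.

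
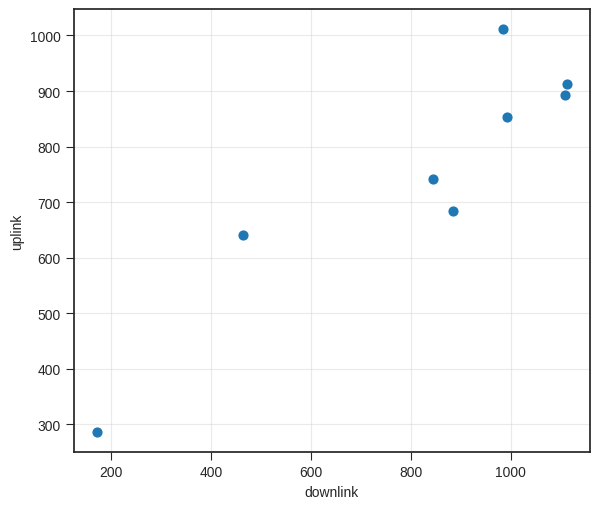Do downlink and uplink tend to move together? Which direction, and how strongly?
Points are positively correlated; strong (|r| ≈ 0.9).

positive, strong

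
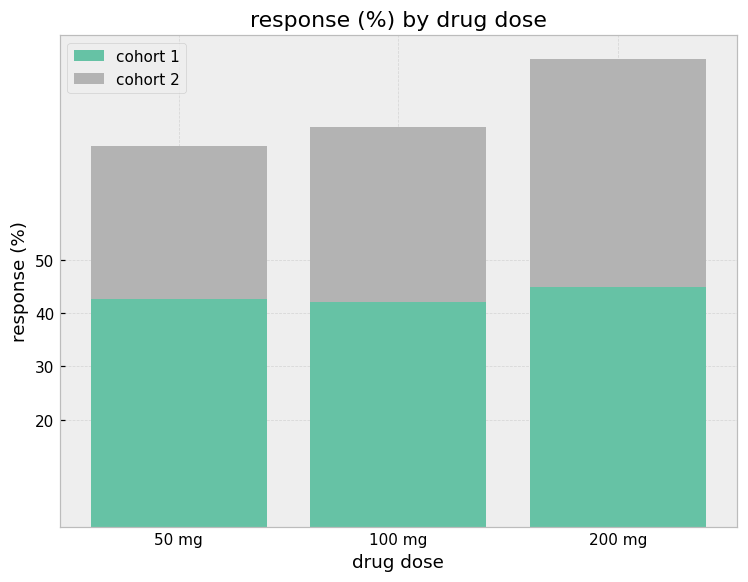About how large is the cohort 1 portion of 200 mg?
cohort 1 top ≈ 40, bottom ≈ 0; segment ≈ 40.

≈ 40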